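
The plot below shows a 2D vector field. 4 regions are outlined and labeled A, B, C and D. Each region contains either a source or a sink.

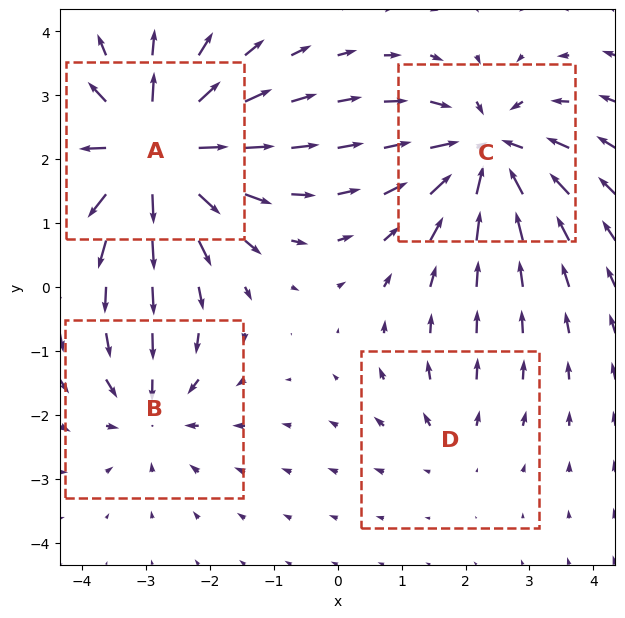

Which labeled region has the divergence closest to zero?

Divergence at each region's feature centre — A: about +8, B: about -4, C: about -6, D: about +2. Region D is closest to zero.

D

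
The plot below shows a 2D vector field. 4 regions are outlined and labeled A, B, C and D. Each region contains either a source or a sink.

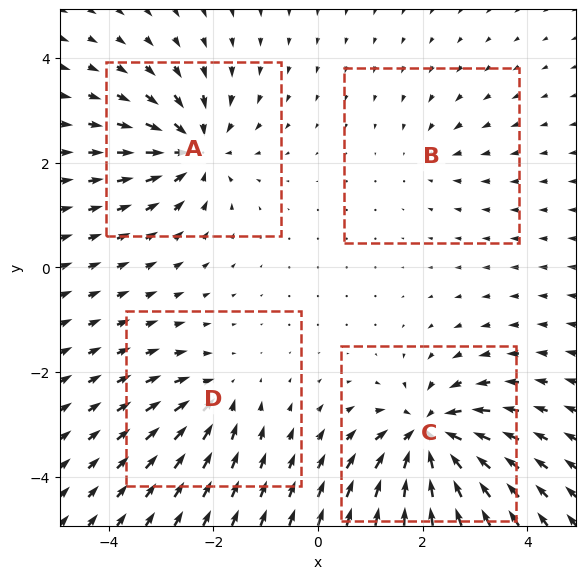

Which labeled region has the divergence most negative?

Divergence at each region's feature centre — A: about -6, B: about -2, C: about -8, D: about -4. Region C is most negative.

C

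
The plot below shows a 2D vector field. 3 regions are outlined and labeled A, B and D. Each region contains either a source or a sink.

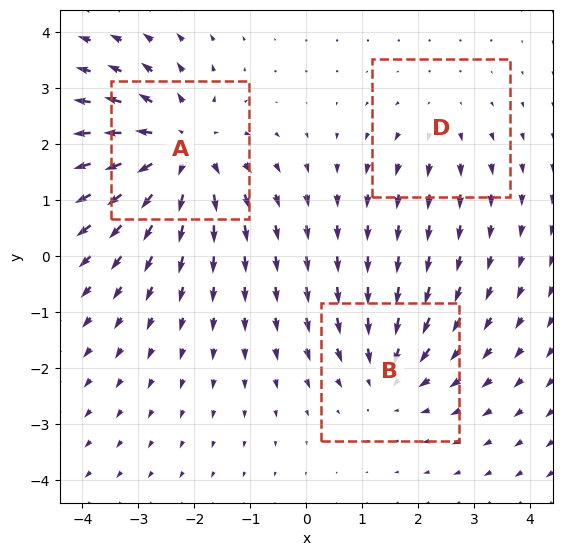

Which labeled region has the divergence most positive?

A

Divergence at each region's feature centre — A: about +5, B: about -3, D: about +2. Region A is most positive.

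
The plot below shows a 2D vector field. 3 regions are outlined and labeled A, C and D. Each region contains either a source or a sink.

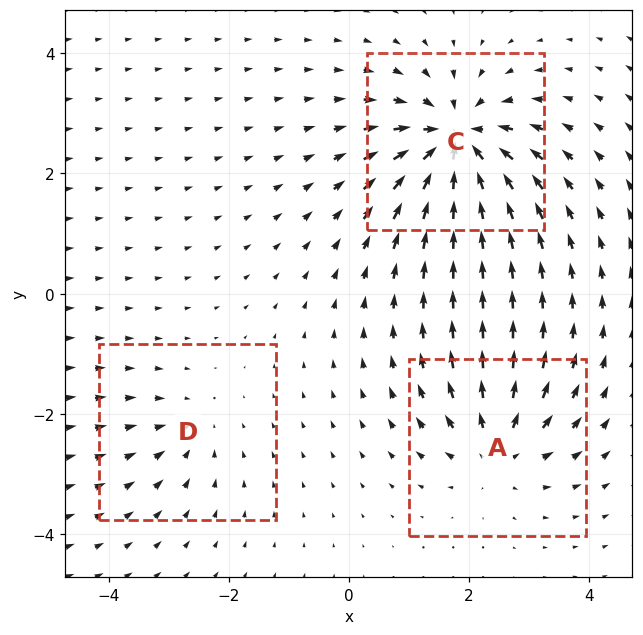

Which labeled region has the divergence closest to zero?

D

Divergence at each region's feature centre — A: about +4, C: about -6, D: about -2. Region D is closest to zero.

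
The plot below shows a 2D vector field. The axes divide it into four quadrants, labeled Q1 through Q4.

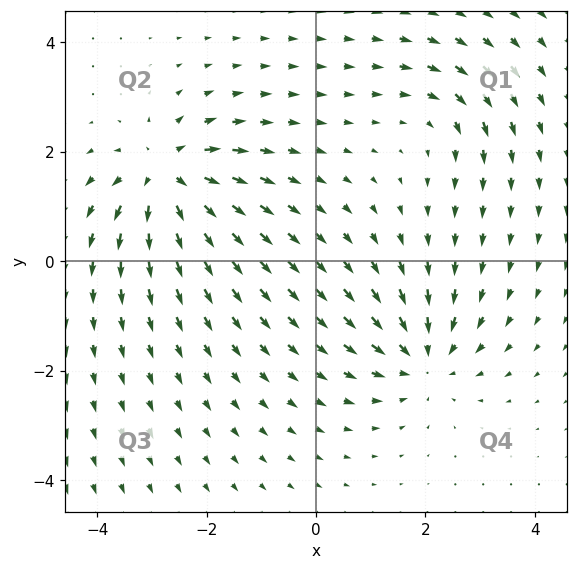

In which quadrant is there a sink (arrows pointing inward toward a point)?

Q4

The sink sits at approximately (2.0, -1.8), which lies in quadrant Q4. The divergence there is about -5, negative as expected for a sink.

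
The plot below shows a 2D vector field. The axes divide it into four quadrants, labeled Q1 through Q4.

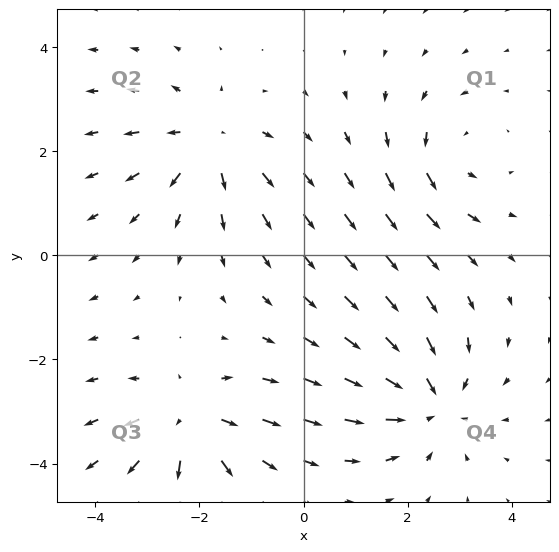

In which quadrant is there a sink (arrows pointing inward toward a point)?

The sink sits at approximately (2.4, -2.8), which lies in quadrant Q4. The divergence there is about -4, negative as expected for a sink.

Q4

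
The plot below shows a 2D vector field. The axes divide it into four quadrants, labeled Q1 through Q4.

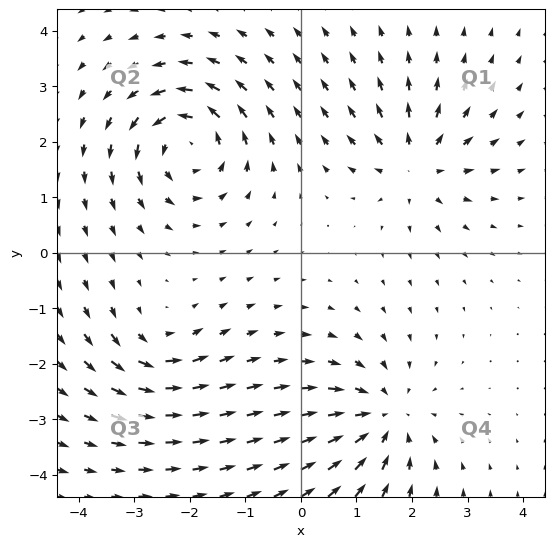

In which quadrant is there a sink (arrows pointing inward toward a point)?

Q4

The sink sits at approximately (1.5, -3.0), which lies in quadrant Q4. The divergence there is about -5, negative as expected for a sink.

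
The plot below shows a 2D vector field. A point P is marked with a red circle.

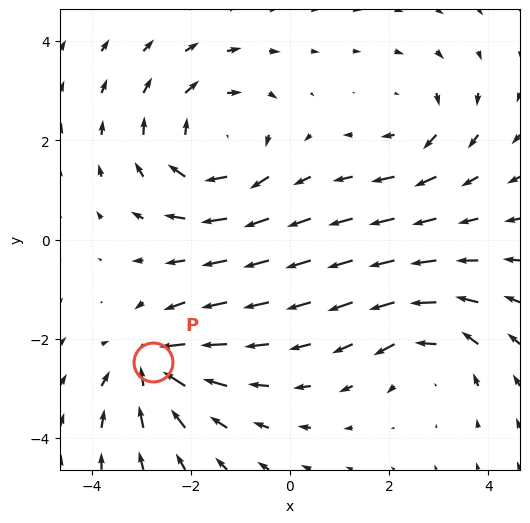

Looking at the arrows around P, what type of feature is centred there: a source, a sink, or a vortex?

At P (-2.8, -2.5) the arrows converge inward. Divergence about -4, curl ≈0 — negative divergence with near-zero curl is a sink.

sink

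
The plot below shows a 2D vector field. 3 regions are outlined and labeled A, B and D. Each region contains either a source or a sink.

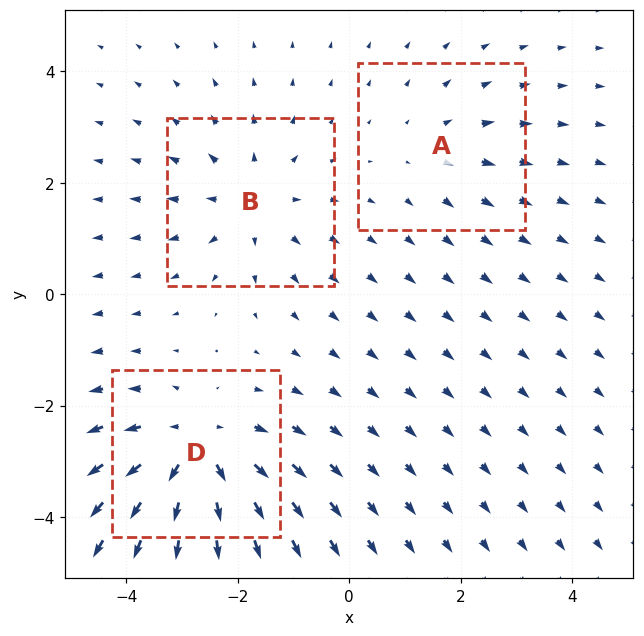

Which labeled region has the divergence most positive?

Divergence at each region's feature centre — A: about +2, B: about +3, D: about +4. Region D is most positive.

D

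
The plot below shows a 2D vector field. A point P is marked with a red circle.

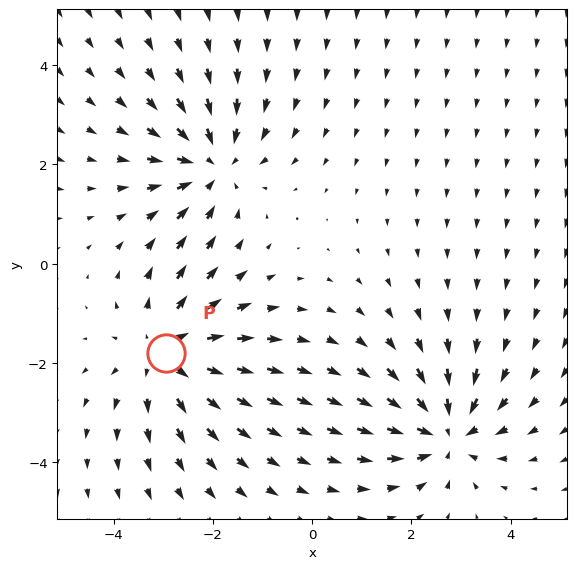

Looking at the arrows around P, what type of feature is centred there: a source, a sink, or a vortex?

source

At P (-2.9, -1.8) the arrows spread outward. Divergence about +3, curl ≈0 — positive divergence with near-zero curl is a source.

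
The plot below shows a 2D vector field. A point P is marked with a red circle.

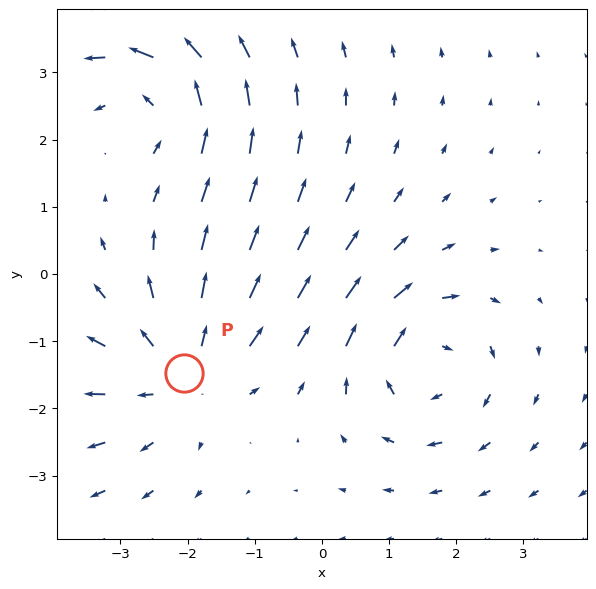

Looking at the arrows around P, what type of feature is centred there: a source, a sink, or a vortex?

At P (-2.1, -1.5) the arrows spread outward. Divergence about +3, curl ≈0 — positive divergence with near-zero curl is a source.

source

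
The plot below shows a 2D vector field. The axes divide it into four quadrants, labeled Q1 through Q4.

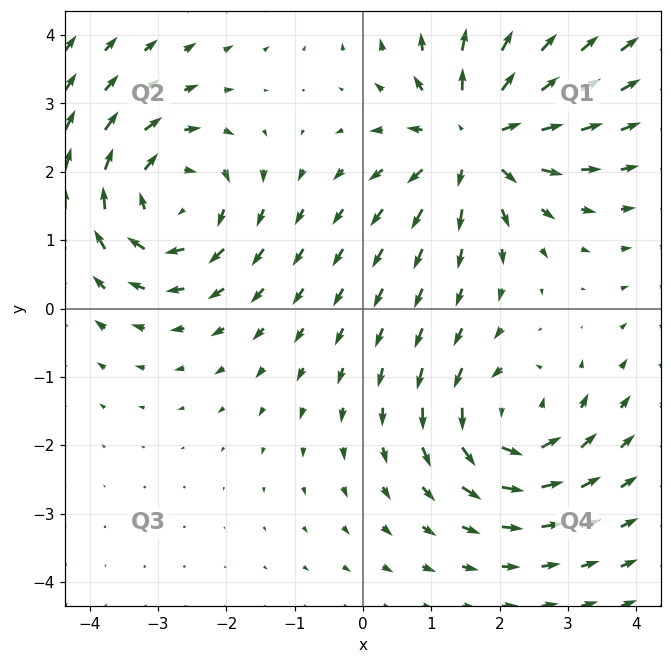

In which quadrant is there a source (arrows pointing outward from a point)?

Q1

The source sits at approximately (1.6, 2.5), which lies in quadrant Q1. The divergence there is about +5, positive as expected for a source.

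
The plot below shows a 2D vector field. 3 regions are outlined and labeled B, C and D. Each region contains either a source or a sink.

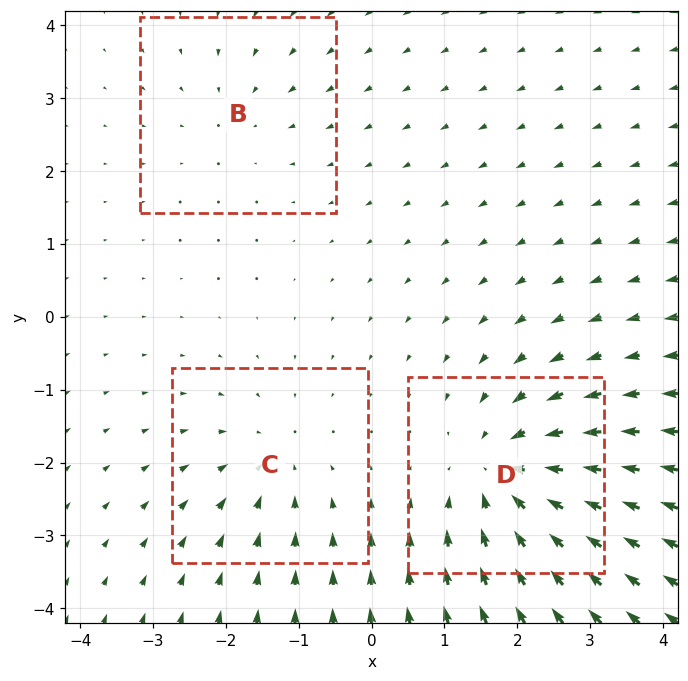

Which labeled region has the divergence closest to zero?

Divergence at each region's feature centre — B: about -2, C: about -3, D: about -5. Region B is closest to zero.

B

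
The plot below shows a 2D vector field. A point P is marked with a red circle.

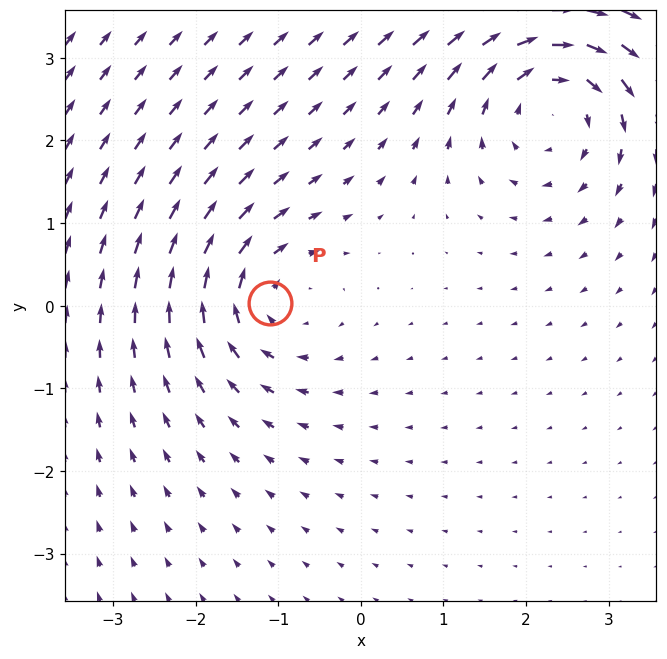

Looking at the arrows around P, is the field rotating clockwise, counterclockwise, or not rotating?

Near P at (-1.1, 0.0) the arrows circulate clockwise. The curl (z-component) there is about -4; negative curl means clockwise rotation.

clockwise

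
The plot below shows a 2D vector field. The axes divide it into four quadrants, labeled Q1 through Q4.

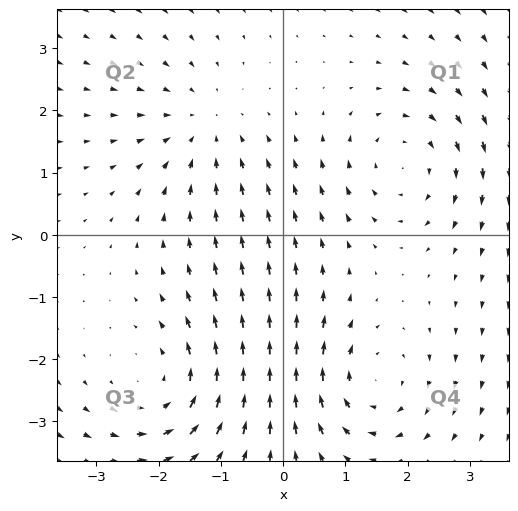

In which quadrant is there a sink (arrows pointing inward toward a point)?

The sink sits at approximately (-1.3, 1.7), which lies in quadrant Q2. The divergence there is about -3, negative as expected for a sink.

Q2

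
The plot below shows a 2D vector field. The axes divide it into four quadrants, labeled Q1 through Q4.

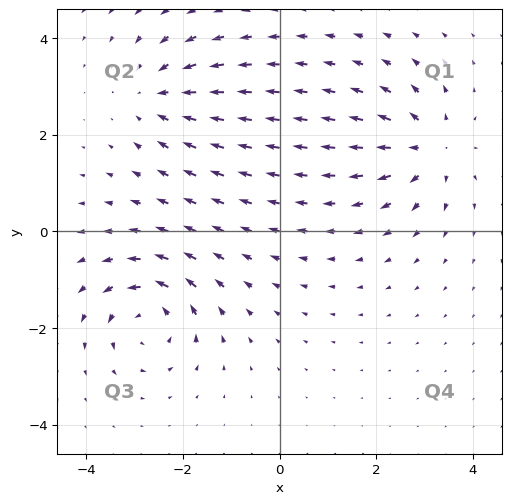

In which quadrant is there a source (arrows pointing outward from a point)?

Q1

The source sits at approximately (3.1, 1.7), which lies in quadrant Q1. The divergence there is about +4, positive as expected for a source.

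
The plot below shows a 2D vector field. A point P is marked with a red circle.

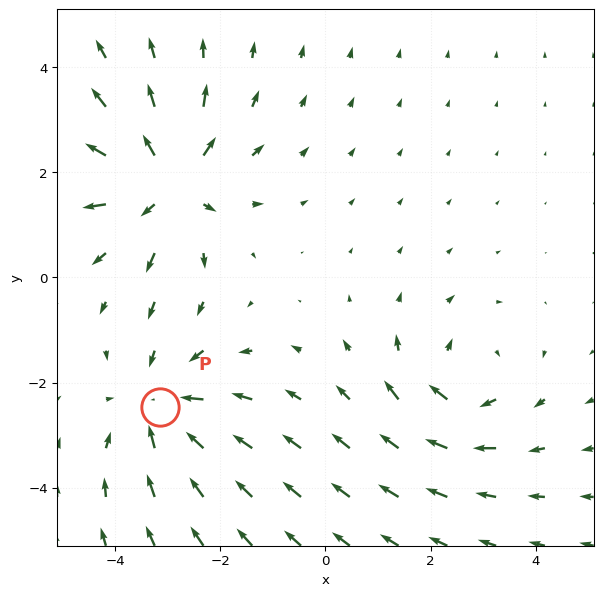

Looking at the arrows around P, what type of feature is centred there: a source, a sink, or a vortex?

sink

At P (-3.1, -2.5) the arrows converge inward. Divergence about -3, curl ≈0 — negative divergence with near-zero curl is a sink.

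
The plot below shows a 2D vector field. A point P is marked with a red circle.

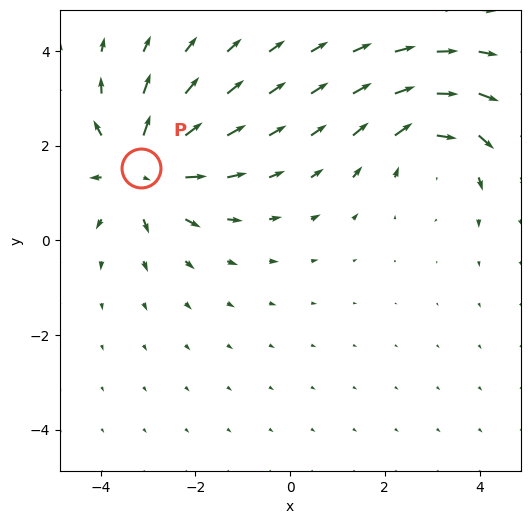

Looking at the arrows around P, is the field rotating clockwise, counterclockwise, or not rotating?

not rotating

Near P at (-3.2, 1.5) the arrows show no circulation. The curl there is ≈0.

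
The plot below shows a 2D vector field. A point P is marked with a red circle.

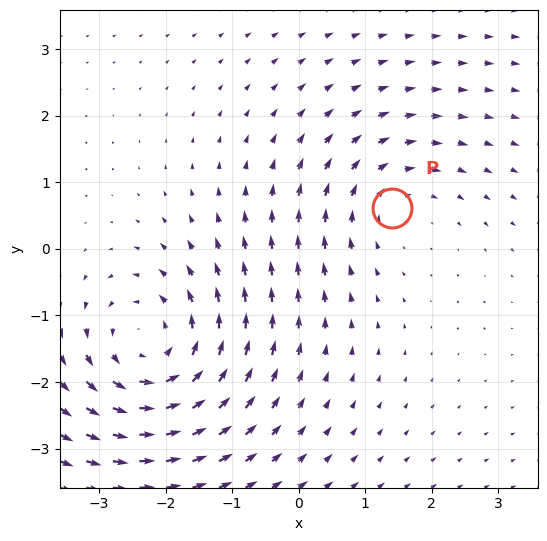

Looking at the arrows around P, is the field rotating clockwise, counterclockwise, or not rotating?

Near P at (1.4, 0.6) the arrows circulate clockwise. The curl (z-component) there is about -3; negative curl means clockwise rotation.

clockwise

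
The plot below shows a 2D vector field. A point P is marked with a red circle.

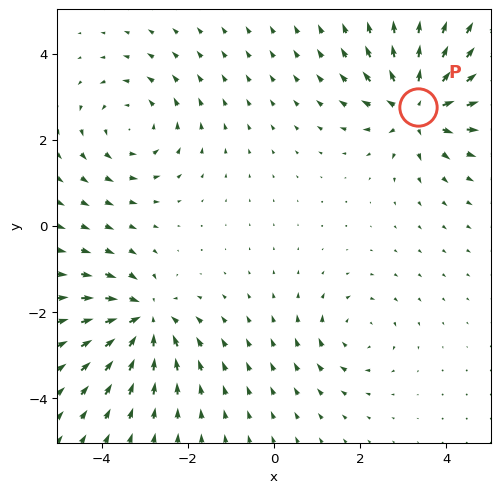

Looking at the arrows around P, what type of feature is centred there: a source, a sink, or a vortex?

source

At P (3.3, 2.8) the arrows spread outward. Divergence about +6, curl ≈0 — positive divergence with near-zero curl is a source.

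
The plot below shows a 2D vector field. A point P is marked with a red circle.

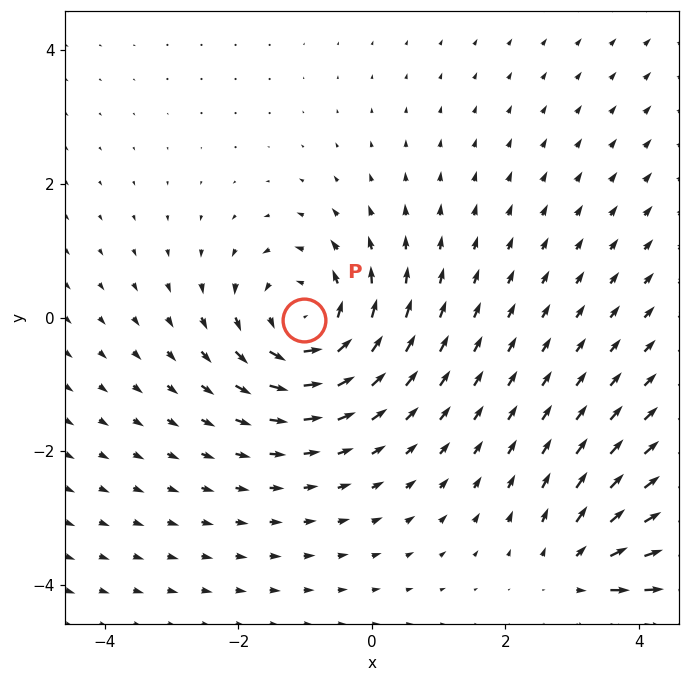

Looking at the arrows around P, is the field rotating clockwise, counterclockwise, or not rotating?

Near P at (-1.0, -0.0) the arrows circulate counterclockwise. The curl (z-component) there is about +4; positive curl means counterclockwise rotation.

counterclockwise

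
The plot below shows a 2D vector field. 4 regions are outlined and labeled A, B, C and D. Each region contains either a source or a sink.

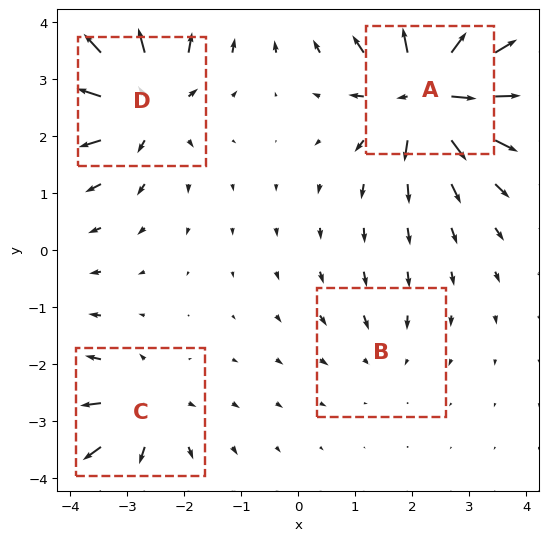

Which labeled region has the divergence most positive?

Divergence at each region's feature centre — A: about +8, B: about -2, C: about +4, D: about +6. Region A is most positive.

A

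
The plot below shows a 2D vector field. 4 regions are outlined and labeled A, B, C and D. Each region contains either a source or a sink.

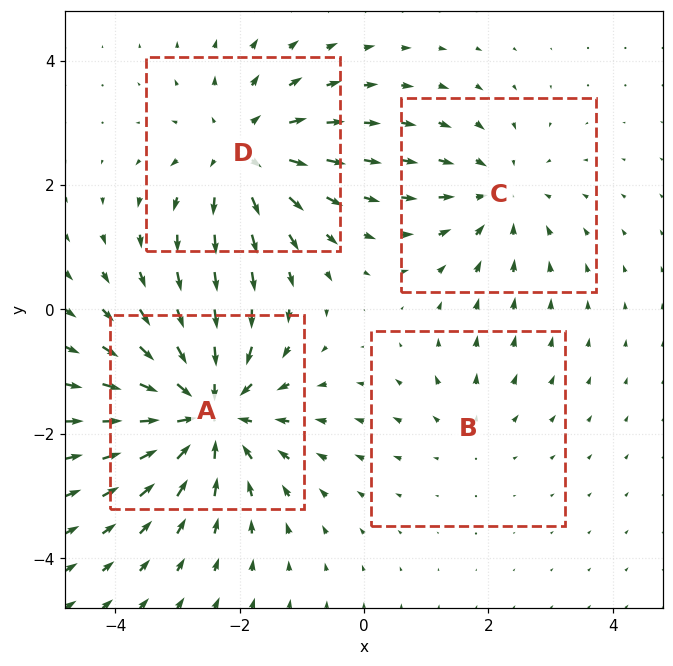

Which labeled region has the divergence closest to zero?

Divergence at each region's feature centre — A: about -6, B: about +2, C: about -3, D: about +4. Region B is closest to zero.

B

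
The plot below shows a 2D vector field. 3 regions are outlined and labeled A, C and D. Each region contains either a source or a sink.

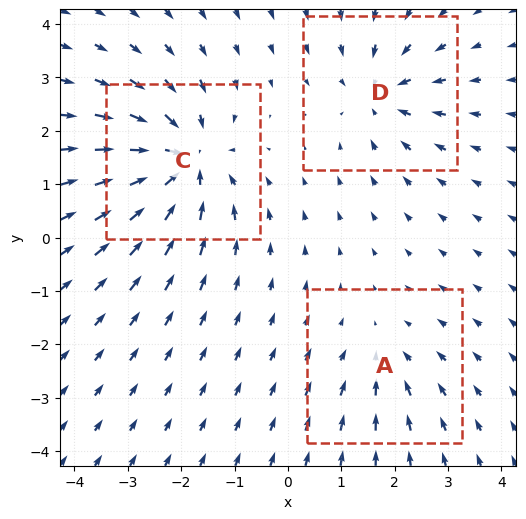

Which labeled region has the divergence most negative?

Divergence at each region's feature centre — A: about -2, C: about -5, D: about -3. Region C is most negative.

C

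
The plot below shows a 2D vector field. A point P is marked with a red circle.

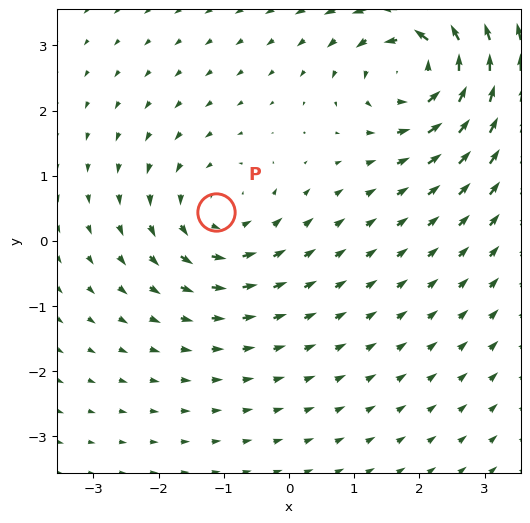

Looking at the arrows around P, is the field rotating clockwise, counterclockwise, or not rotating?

counterclockwise

Near P at (-1.1, 0.4) the arrows circulate counterclockwise. The curl (z-component) there is about +4; positive curl means counterclockwise rotation.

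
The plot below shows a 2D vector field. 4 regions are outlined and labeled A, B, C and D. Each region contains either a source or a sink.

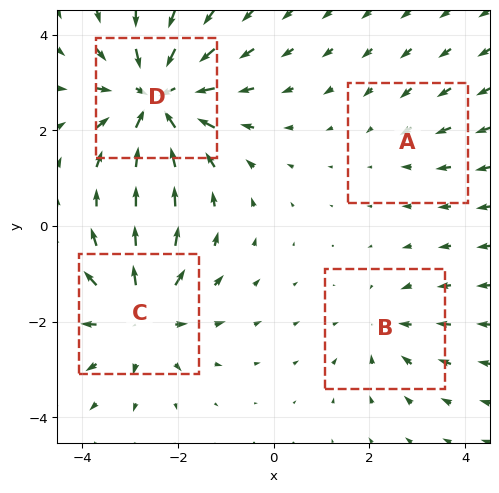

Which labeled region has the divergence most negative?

D

Divergence at each region's feature centre — A: about -2, B: about -3, C: about +5, D: about -7. Region D is most negative.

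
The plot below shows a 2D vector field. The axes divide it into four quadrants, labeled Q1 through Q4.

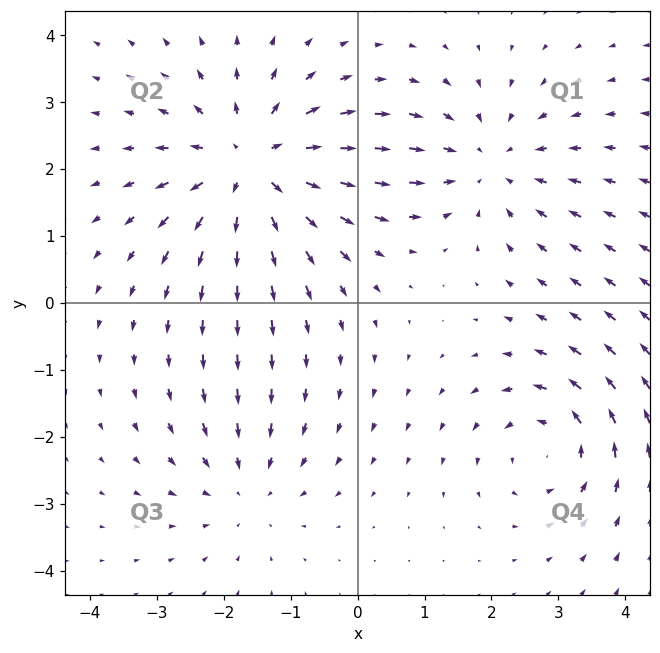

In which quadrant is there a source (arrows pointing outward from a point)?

The source sits at approximately (-1.6, 2.0), which lies in quadrant Q2. The divergence there is about +5, positive as expected for a source.

Q2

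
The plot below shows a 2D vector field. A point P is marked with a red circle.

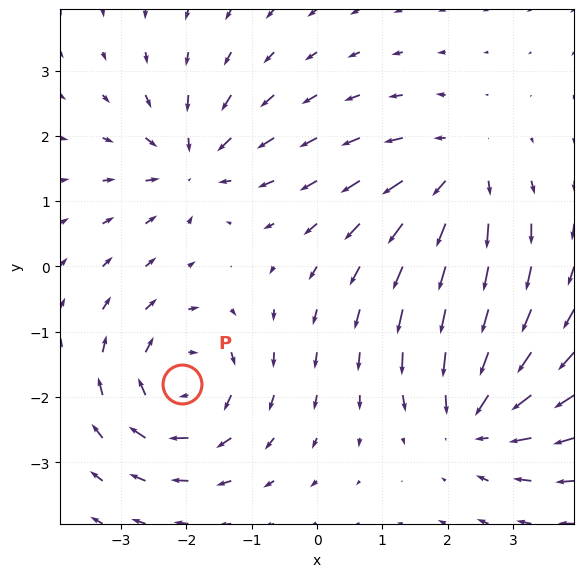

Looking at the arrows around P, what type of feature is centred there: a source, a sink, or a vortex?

vortex

At P (-2.1, -1.8) the arrows circulate clockwise. Divergence ≈0, curl about -6 — near-zero divergence with nonzero curl is a vortex.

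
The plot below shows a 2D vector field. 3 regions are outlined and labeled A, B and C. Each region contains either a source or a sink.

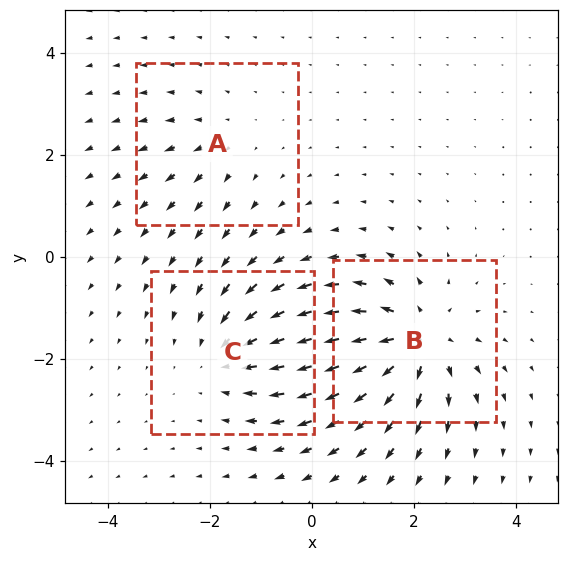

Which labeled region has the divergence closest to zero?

Divergence at each region's feature centre — A: about +2, B: about +5, C: about -3. Region A is closest to zero.

A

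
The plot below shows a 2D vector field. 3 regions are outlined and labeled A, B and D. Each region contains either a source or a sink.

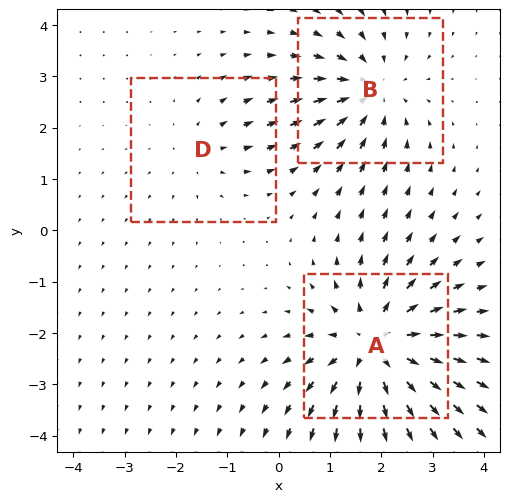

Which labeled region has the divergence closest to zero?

D

Divergence at each region's feature centre — A: about +4, B: about -3, D: about +2. Region D is closest to zero.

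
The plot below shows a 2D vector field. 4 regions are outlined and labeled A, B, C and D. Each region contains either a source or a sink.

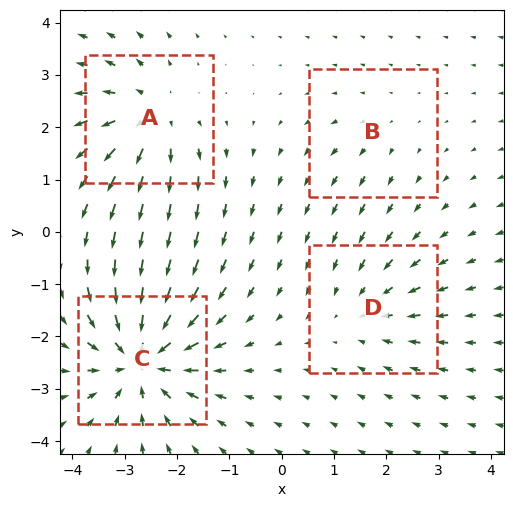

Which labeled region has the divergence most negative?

C

Divergence at each region's feature centre — A: about +5, B: about +2, C: about -7, D: about -3. Region C is most negative.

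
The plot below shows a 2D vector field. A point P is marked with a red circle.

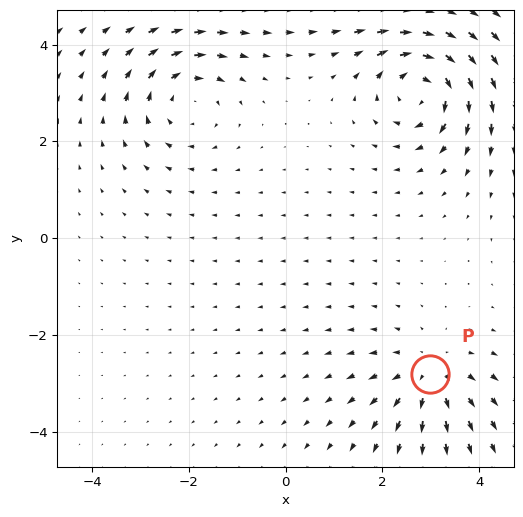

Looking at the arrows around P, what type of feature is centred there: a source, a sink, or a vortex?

source

At P (3.0, -2.8) the arrows spread outward. Divergence about +4, curl ≈0 — positive divergence with near-zero curl is a source.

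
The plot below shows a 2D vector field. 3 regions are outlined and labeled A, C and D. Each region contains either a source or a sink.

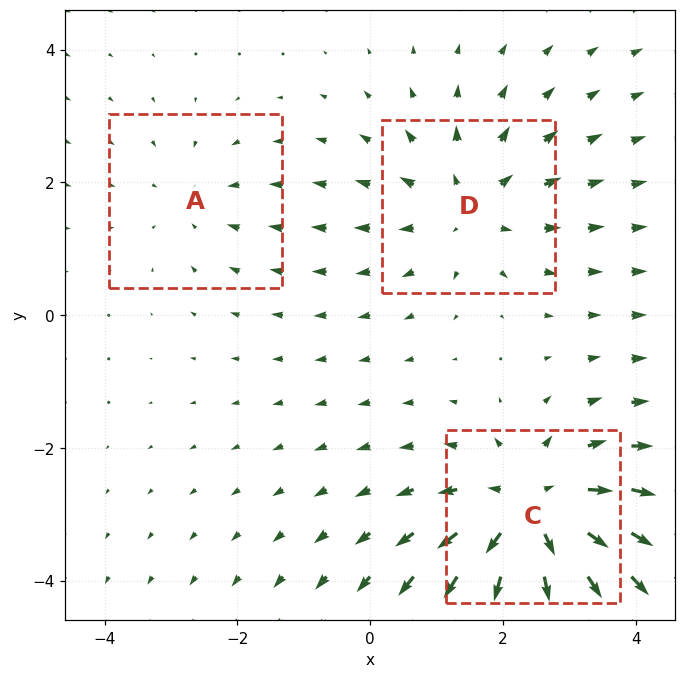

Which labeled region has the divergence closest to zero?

A

Divergence at each region's feature centre — A: about -2, C: about +5, D: about +3. Region A is closest to zero.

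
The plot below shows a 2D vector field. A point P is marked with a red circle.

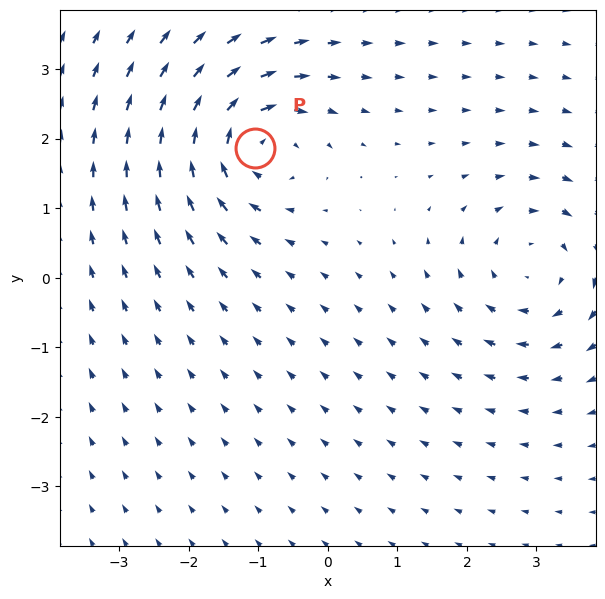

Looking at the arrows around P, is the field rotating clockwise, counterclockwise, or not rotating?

Near P at (-1.0, 1.9) the arrows circulate clockwise. The curl (z-component) there is about -6; negative curl means clockwise rotation.

clockwise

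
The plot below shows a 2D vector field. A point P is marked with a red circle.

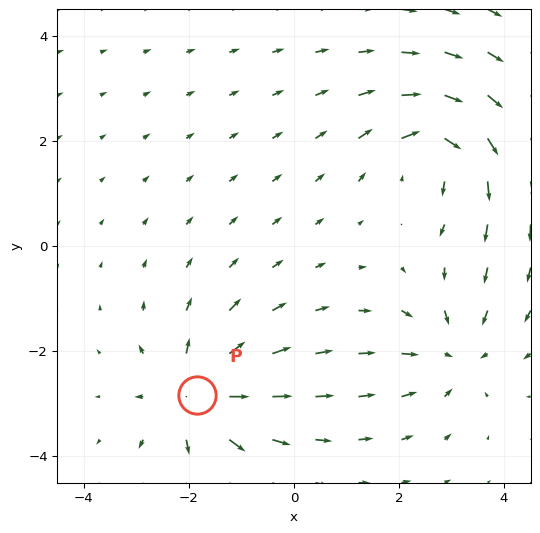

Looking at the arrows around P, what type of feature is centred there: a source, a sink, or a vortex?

At P (-1.9, -2.8) the arrows spread outward. Divergence about +6, curl ≈0 — positive divergence with near-zero curl is a source.

source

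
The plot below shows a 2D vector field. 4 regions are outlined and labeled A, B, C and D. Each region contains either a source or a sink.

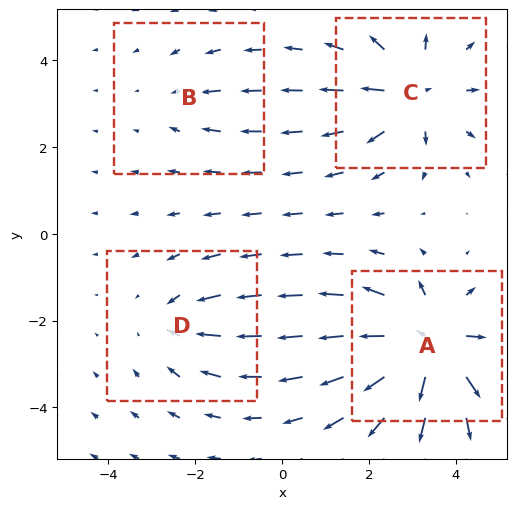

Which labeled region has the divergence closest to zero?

Divergence at each region's feature centre — A: about +8, B: about -2, C: about +6, D: about -4. Region B is closest to zero.

B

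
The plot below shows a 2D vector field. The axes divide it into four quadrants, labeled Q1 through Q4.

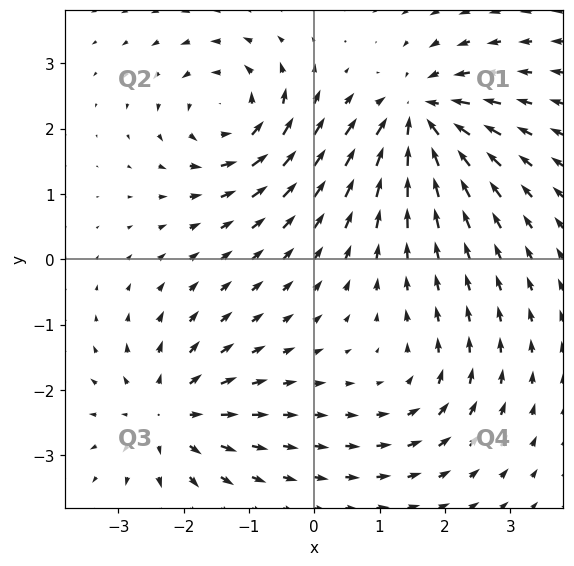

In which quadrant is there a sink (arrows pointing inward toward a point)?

The sink sits at approximately (1.6, 2.2), which lies in quadrant Q1. The divergence there is about -7, negative as expected for a sink.

Q1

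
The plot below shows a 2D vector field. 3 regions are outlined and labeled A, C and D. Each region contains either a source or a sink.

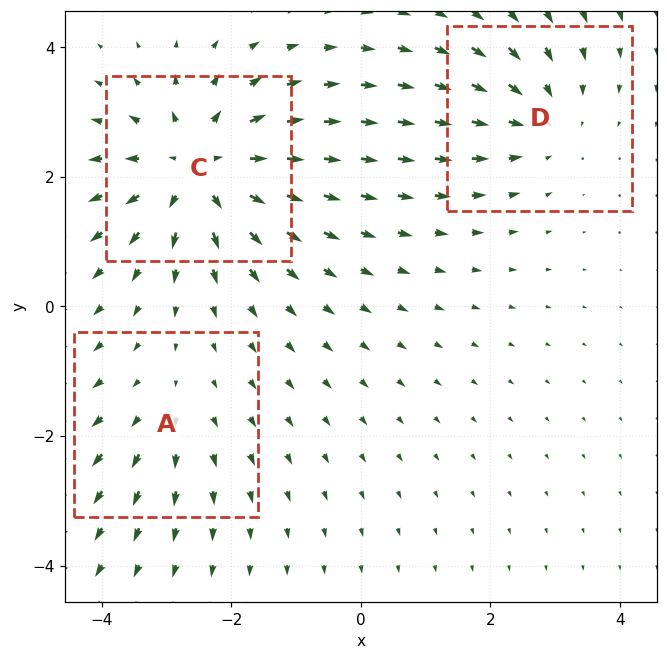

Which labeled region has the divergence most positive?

Divergence at each region's feature centre — A: about +2, C: about +5, D: about -3. Region C is most positive.

C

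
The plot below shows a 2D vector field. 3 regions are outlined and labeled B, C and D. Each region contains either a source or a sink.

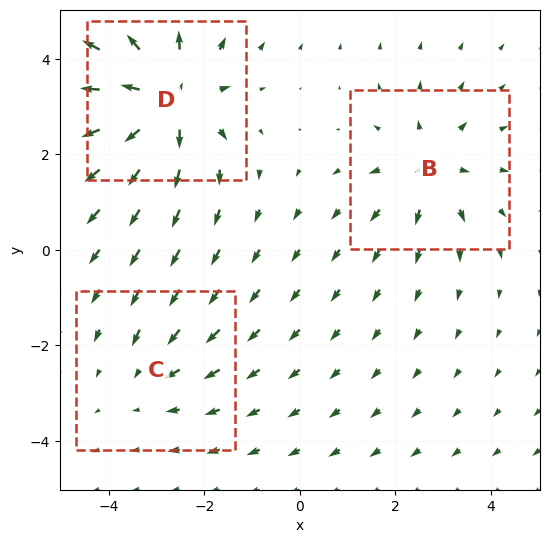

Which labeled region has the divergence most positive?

D

Divergence at each region's feature centre — B: about +3, C: about -2, D: about +5. Region D is most positive.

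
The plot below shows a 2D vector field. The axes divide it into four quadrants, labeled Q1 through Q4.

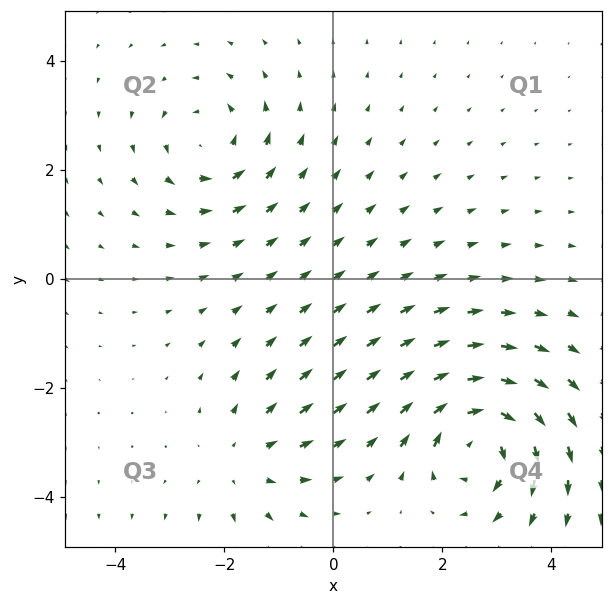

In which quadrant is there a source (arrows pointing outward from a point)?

The source sits at approximately (-1.7, -3.3), which lies in quadrant Q3. The divergence there is about +2, positive as expected for a source.

Q3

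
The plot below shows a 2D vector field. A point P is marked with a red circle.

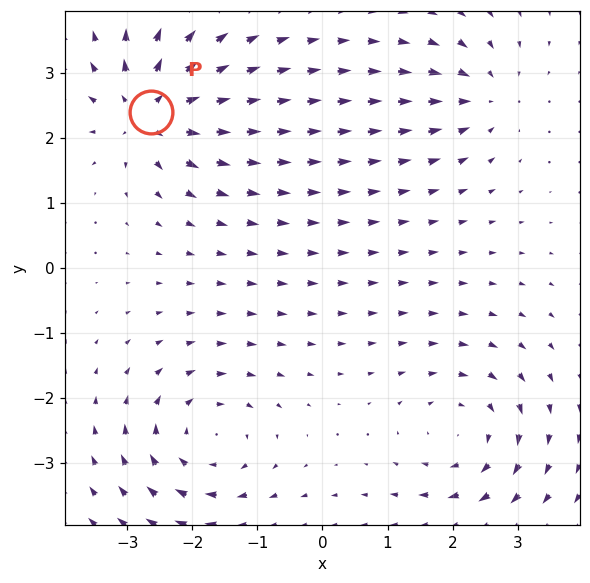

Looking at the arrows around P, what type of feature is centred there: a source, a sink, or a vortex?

source

At P (-2.6, 2.4) the arrows spread outward. Divergence about +6, curl ≈0 — positive divergence with near-zero curl is a source.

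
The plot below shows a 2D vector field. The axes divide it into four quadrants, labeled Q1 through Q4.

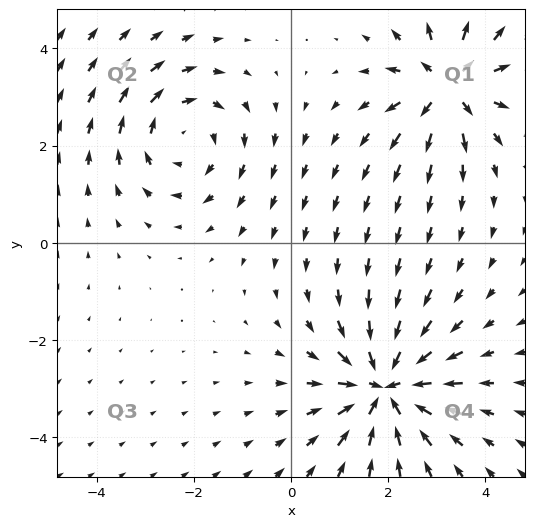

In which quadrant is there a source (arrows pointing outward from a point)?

Q1

The source sits at approximately (3.2, 3.2), which lies in quadrant Q1. The divergence there is about +4, positive as expected for a source.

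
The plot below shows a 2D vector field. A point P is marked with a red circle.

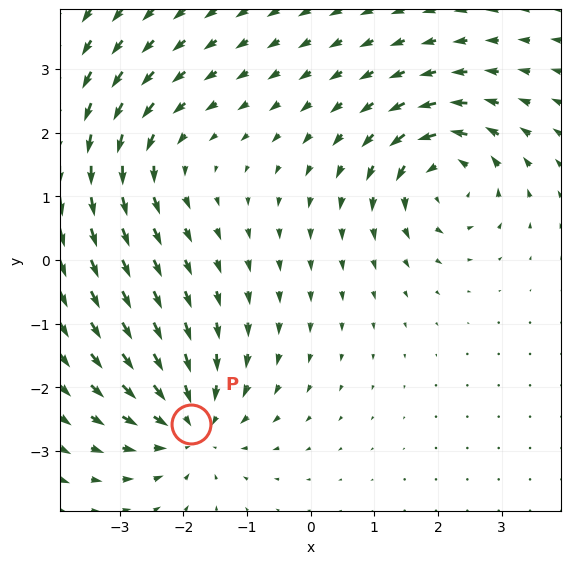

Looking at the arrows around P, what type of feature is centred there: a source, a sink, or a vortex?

At P (-1.9, -2.6) the arrows converge inward. Divergence about -5, curl ≈0 — negative divergence with near-zero curl is a sink.

sink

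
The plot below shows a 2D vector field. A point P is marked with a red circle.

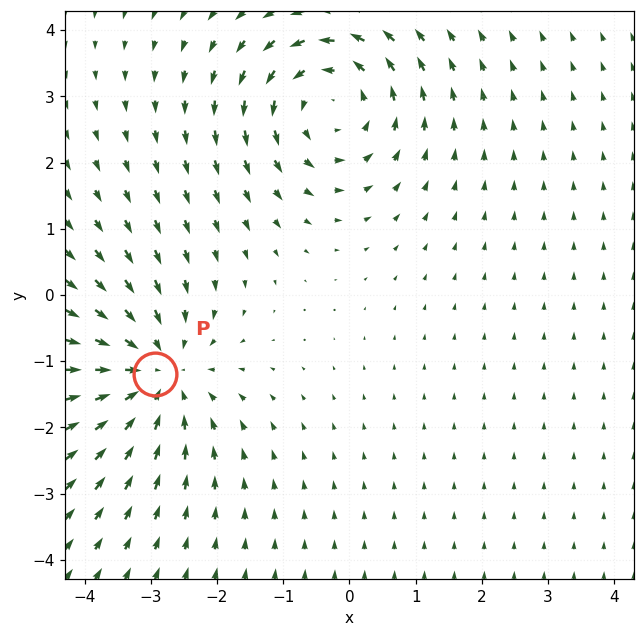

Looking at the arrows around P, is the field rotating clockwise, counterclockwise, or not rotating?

Near P at (-2.9, -1.2) the arrows show no circulation. The curl there is ≈0.

not rotating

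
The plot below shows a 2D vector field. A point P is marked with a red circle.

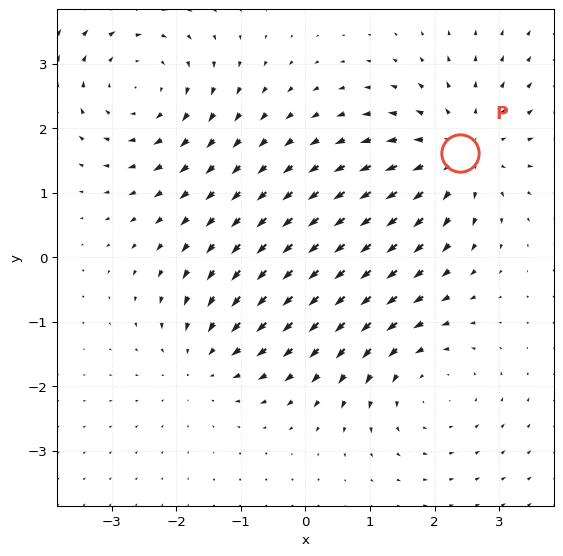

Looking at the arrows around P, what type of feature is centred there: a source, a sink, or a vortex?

At P (2.4, 1.6) the arrows spread outward. Divergence about +5, curl ≈0 — positive divergence with near-zero curl is a source.

source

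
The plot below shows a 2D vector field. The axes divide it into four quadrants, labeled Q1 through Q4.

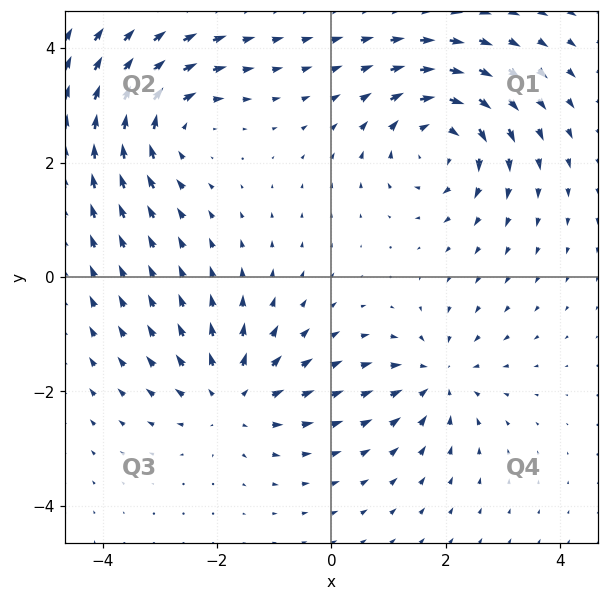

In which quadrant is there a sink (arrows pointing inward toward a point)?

The sink sits at approximately (1.9, -1.8), which lies in quadrant Q4. The divergence there is about -4, negative as expected for a sink.

Q4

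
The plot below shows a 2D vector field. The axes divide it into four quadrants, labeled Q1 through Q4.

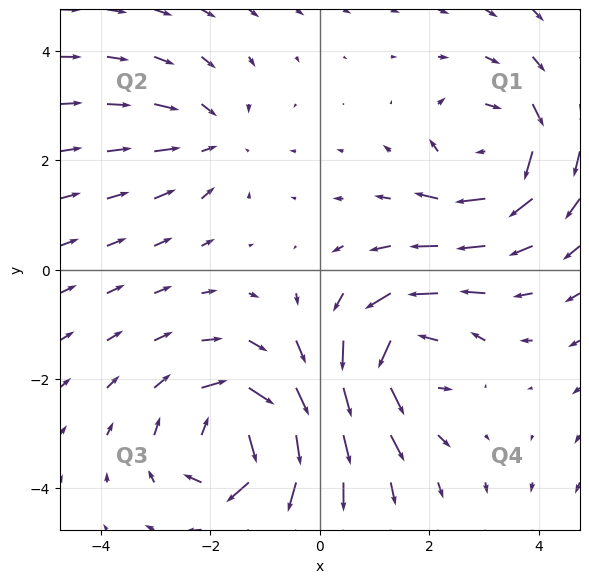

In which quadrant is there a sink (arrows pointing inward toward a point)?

The sink sits at approximately (-2.0, 2.4), which lies in quadrant Q2. The divergence there is about -3, negative as expected for a sink.

Q2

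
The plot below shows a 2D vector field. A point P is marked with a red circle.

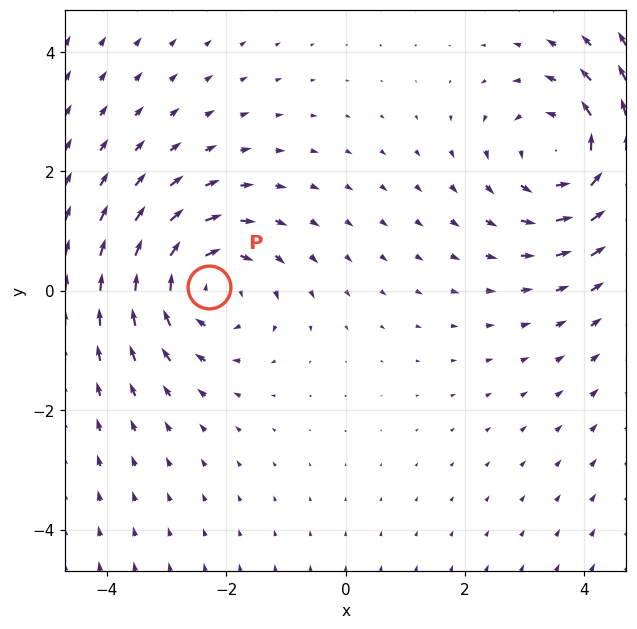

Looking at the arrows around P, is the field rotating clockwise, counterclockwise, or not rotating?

clockwise

Near P at (-2.3, 0.1) the arrows circulate clockwise. The curl (z-component) there is about -3; negative curl means clockwise rotation.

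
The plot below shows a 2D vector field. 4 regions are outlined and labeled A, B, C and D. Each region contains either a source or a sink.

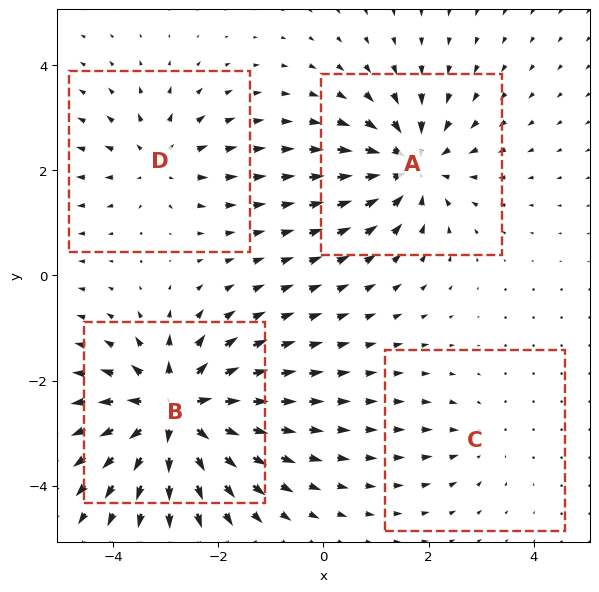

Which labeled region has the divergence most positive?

B

Divergence at each region's feature centre — A: about -6, B: about +7, C: about -2, D: about +4. Region B is most positive.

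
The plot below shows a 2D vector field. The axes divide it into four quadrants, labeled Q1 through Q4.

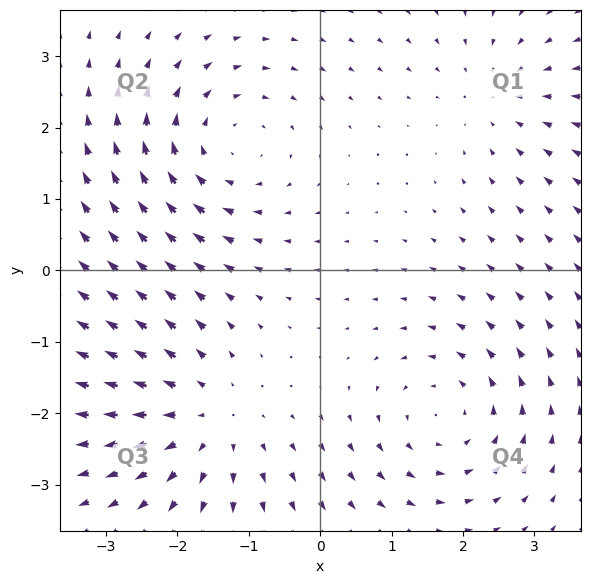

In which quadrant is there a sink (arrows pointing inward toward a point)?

Q1

The sink sits at approximately (2.5, 2.4), which lies in quadrant Q1. The divergence there is about -3, negative as expected for a sink.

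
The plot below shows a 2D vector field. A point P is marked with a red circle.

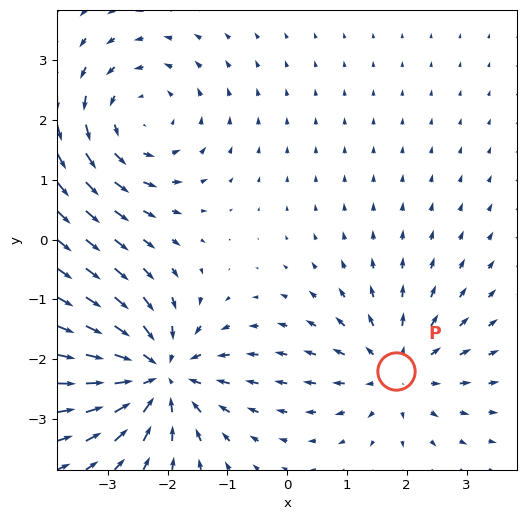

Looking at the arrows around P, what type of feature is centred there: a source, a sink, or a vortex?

source

At P (1.8, -2.2) the arrows spread outward. Divergence about +4, curl ≈0 — positive divergence with near-zero curl is a source.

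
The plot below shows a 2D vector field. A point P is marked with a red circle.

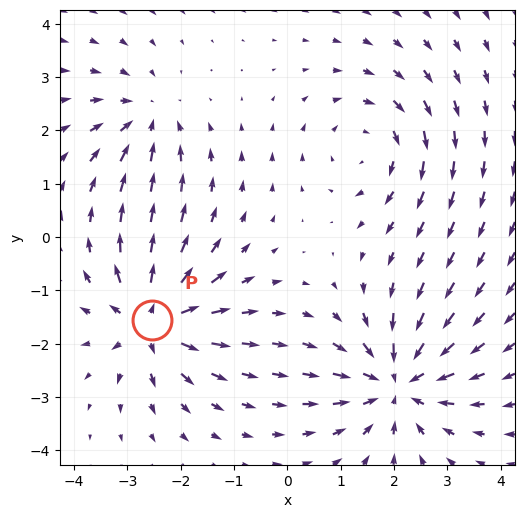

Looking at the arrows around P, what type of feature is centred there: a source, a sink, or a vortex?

At P (-2.5, -1.6) the arrows spread outward. Divergence about +6, curl ≈0 — positive divergence with near-zero curl is a source.

source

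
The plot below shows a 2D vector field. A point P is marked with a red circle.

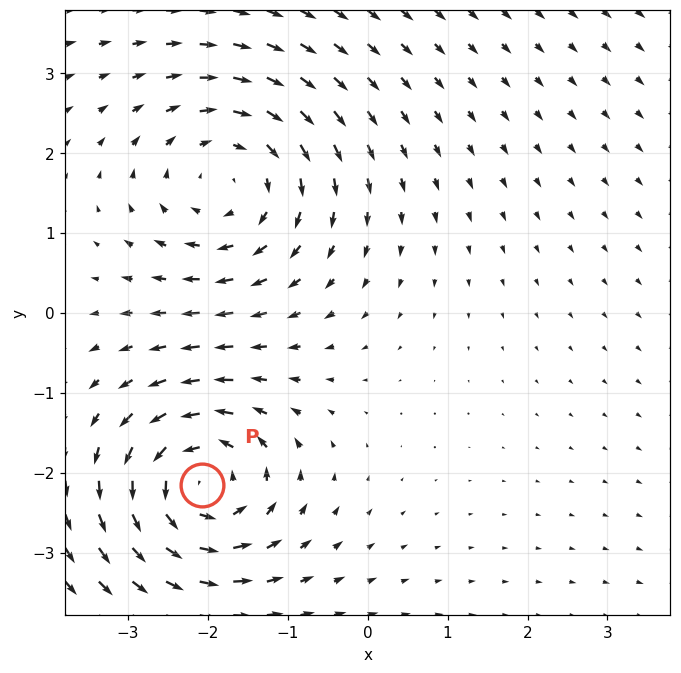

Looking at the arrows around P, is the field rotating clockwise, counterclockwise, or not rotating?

counterclockwise

Near P at (-2.1, -2.1) the arrows circulate counterclockwise. The curl (z-component) there is about +6; positive curl means counterclockwise rotation.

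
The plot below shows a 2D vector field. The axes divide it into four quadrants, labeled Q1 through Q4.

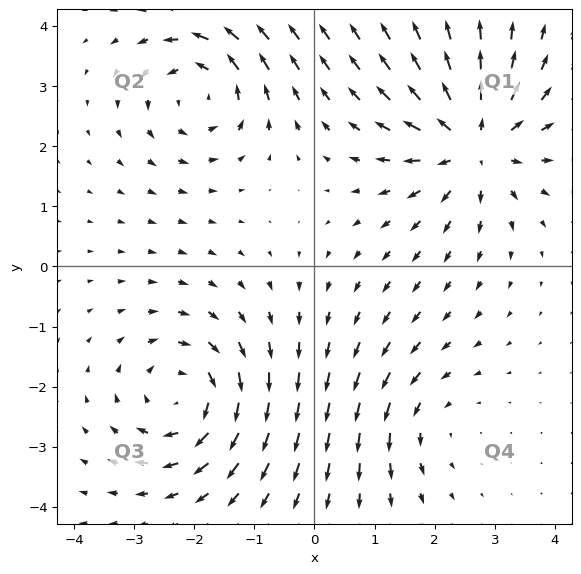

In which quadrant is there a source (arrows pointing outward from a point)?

Q1

The source sits at approximately (2.6, 2.1), which lies in quadrant Q1. The divergence there is about +5, positive as expected for a source.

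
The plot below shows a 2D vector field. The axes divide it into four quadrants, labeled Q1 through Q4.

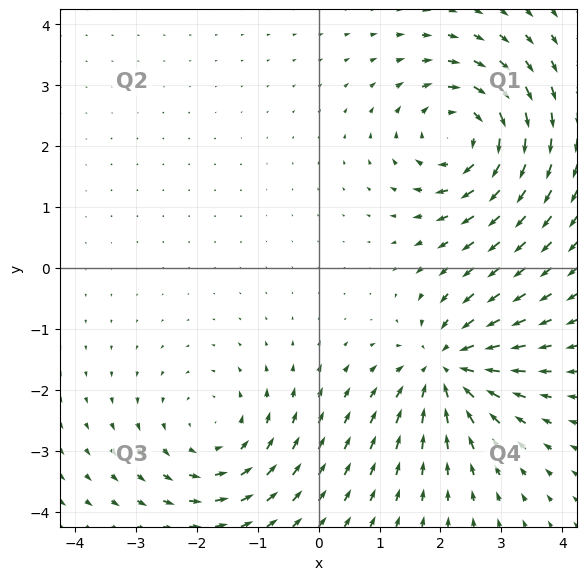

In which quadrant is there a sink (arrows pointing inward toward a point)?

The sink sits at approximately (2.1, -1.6), which lies in quadrant Q4. The divergence there is about -5, negative as expected for a sink.

Q4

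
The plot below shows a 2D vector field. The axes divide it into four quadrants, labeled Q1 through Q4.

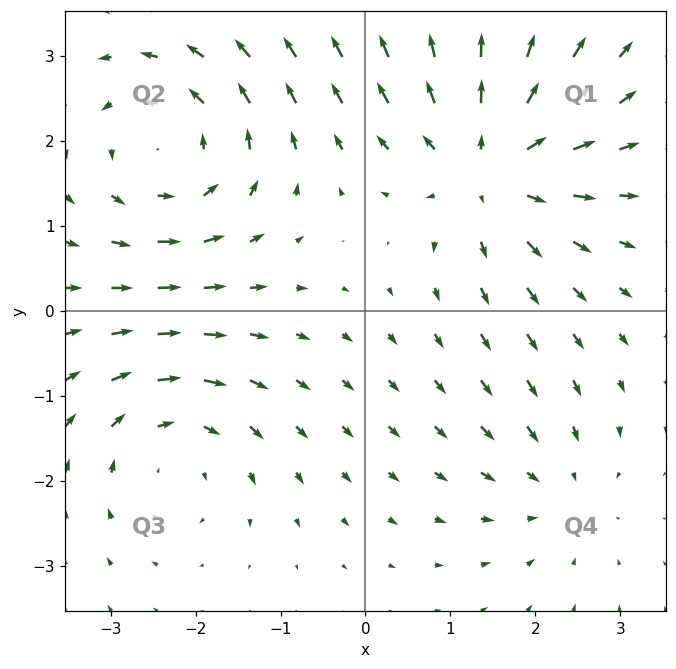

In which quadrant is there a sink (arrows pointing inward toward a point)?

Q4

The sink sits at approximately (2.3, -2.1), which lies in quadrant Q4. The divergence there is about -3, negative as expected for a sink.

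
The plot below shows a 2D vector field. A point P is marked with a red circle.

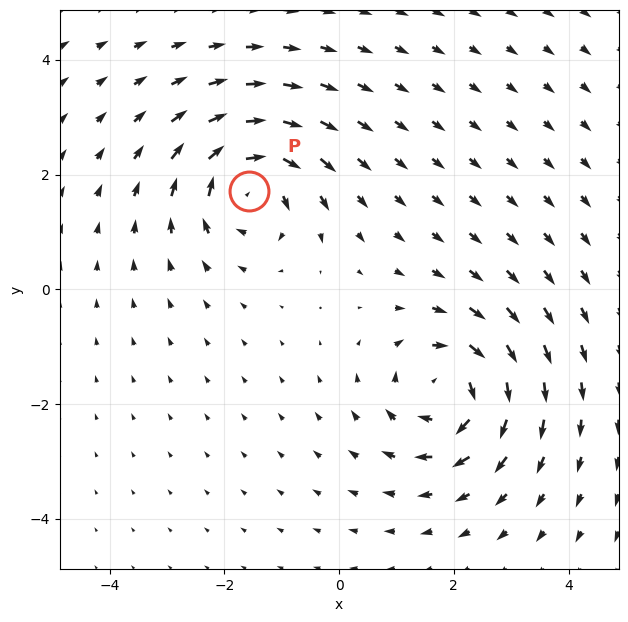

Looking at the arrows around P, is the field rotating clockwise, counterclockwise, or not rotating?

clockwise

Near P at (-1.6, 1.7) the arrows circulate clockwise. The curl (z-component) there is about -6; negative curl means clockwise rotation.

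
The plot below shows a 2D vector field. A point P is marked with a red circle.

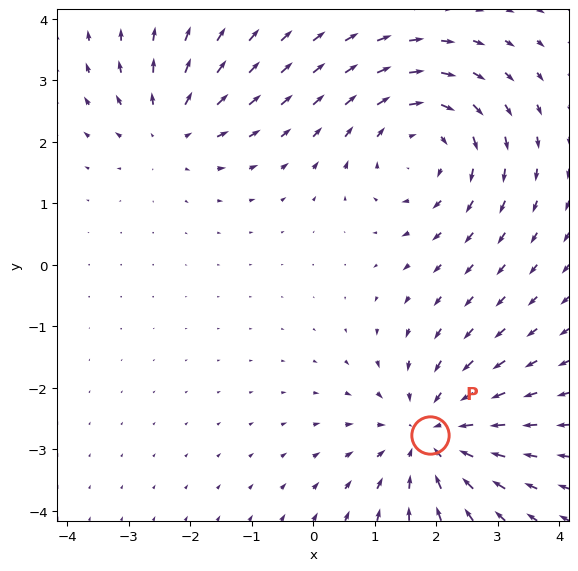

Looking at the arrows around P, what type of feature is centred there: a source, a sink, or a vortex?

At P (1.9, -2.8) the arrows converge inward. Divergence about -4, curl ≈0 — negative divergence with near-zero curl is a sink.

sink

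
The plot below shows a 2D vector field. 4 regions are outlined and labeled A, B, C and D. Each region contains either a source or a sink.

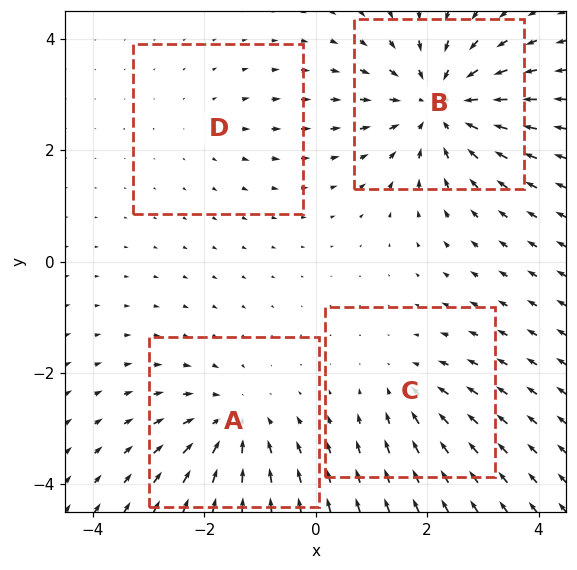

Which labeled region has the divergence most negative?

B

Divergence at each region's feature centre — A: about -5, B: about -6, C: about -3, D: about +2. Region B is most negative.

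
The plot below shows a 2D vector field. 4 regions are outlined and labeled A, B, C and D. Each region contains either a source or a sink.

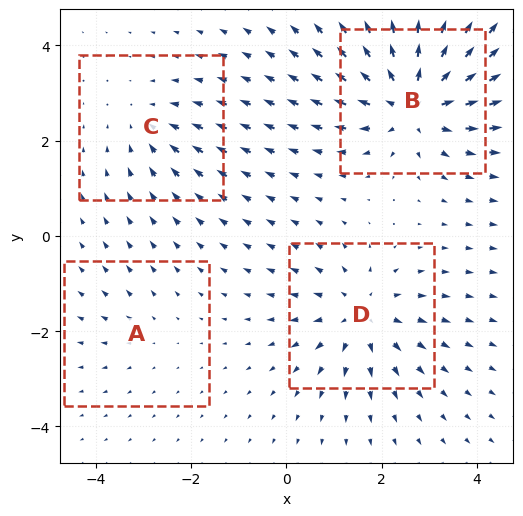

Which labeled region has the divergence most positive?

Divergence at each region's feature centre — A: about +2, B: about +7, C: about -3, D: about +5. Region B is most positive.

B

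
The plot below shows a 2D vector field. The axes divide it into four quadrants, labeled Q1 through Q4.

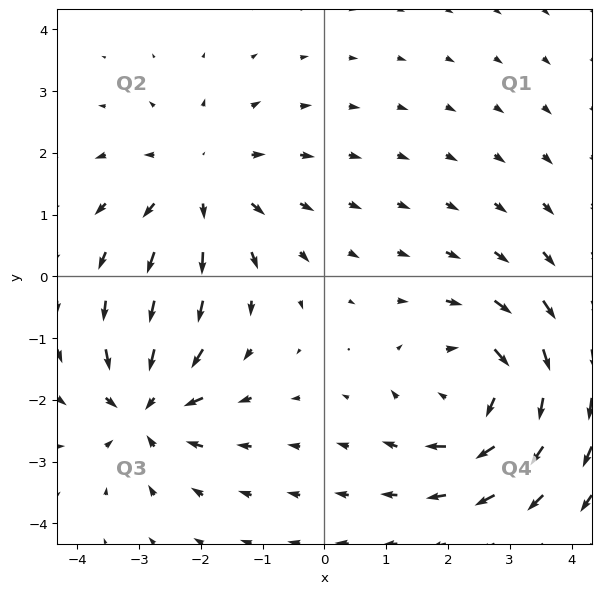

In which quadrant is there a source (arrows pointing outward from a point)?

Q2

The source sits at approximately (-2.0, 1.5), which lies in quadrant Q2. The divergence there is about +2, positive as expected for a source.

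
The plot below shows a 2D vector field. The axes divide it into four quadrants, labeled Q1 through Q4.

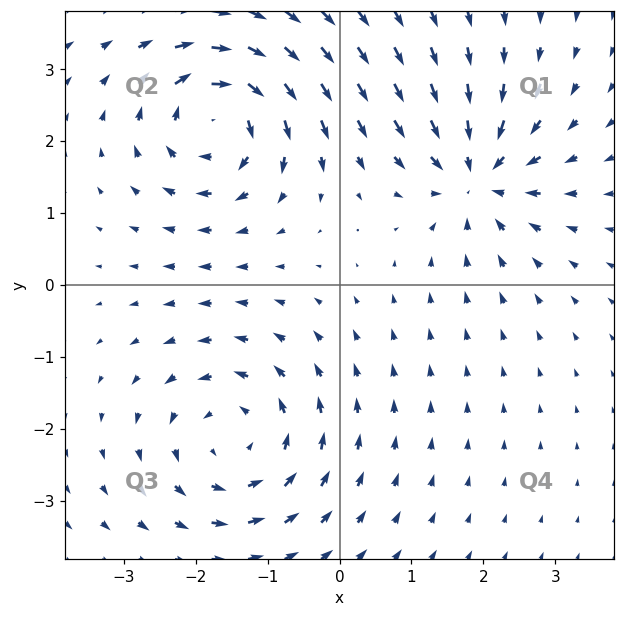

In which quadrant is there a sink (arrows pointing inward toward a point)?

Q1

The sink sits at approximately (1.9, 1.5), which lies in quadrant Q1. The divergence there is about -5, negative as expected for a sink.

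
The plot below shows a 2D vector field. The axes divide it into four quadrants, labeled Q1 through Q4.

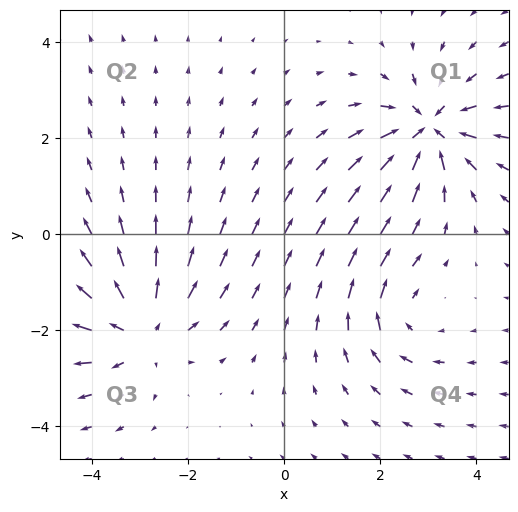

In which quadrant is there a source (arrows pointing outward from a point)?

Q3

The source sits at approximately (-3.0, -2.0), which lies in quadrant Q3. The divergence there is about +4, positive as expected for a source.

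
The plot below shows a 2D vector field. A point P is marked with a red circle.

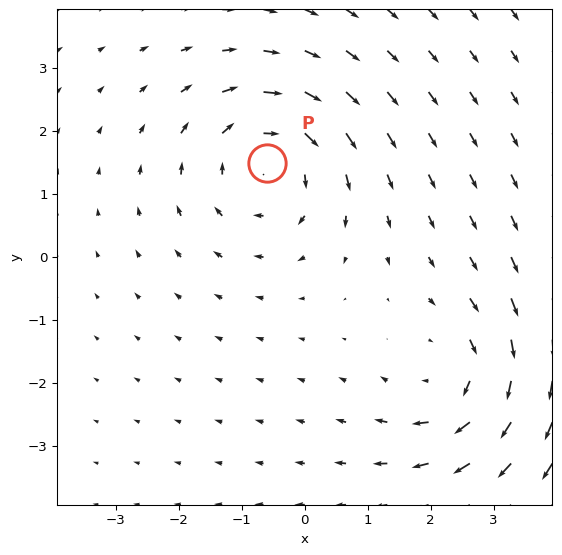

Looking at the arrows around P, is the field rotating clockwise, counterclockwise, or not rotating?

Near P at (-0.6, 1.5) the arrows circulate clockwise. The curl (z-component) there is about -3; negative curl means clockwise rotation.

clockwise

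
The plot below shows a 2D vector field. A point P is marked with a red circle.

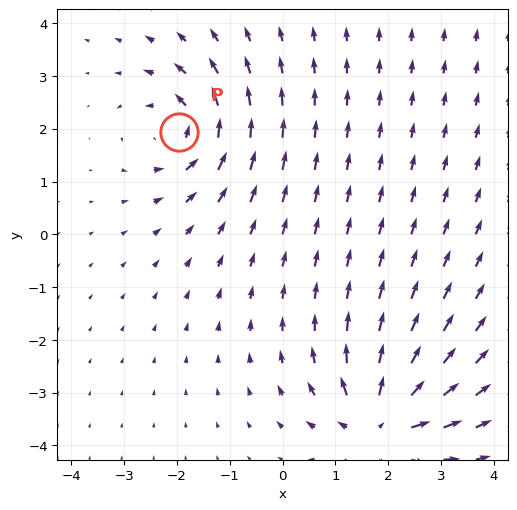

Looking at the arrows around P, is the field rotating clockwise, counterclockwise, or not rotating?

Near P at (-2.0, 1.9) the arrows circulate counterclockwise. The curl (z-component) there is about +6; positive curl means counterclockwise rotation.

counterclockwise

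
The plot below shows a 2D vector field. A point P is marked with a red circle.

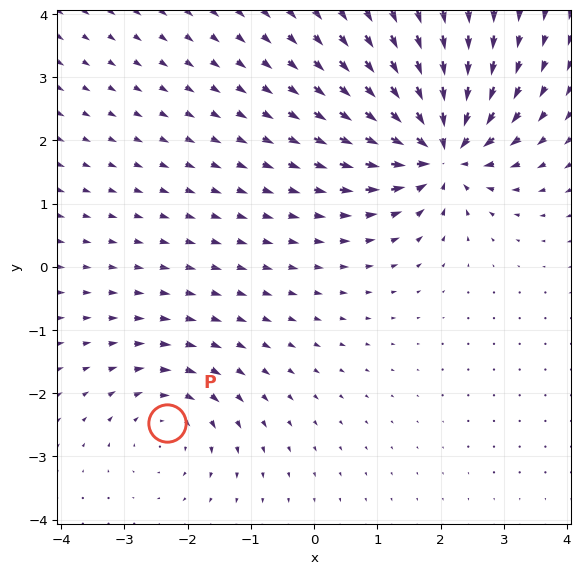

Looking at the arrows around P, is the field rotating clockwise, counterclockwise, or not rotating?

Near P at (-2.3, -2.5) the arrows circulate clockwise. The curl (z-component) there is about -3; negative curl means clockwise rotation.

clockwise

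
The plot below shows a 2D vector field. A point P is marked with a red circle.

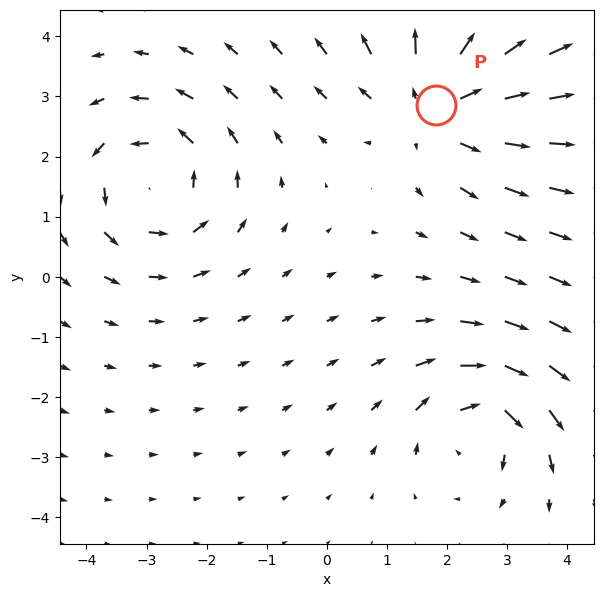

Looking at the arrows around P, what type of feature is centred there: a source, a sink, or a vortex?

source

At P (1.8, 2.9) the arrows spread outward. Divergence about +4, curl ≈0 — positive divergence with near-zero curl is a source.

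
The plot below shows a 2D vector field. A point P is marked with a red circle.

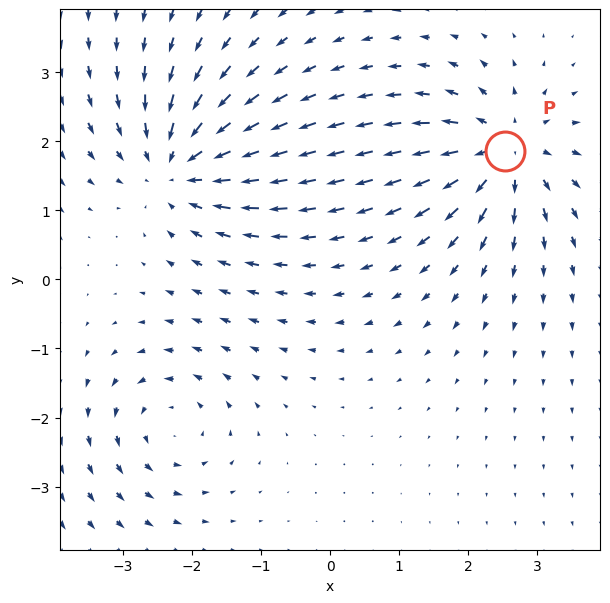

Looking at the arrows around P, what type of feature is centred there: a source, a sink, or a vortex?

At P (2.5, 1.9) the arrows spread outward. Divergence about +5, curl ≈0 — positive divergence with near-zero curl is a source.

source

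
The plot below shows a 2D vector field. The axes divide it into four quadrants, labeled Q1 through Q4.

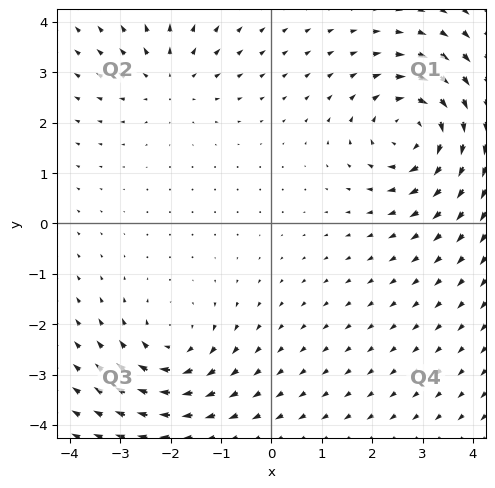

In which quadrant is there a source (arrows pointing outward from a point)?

The source sits at approximately (-2.0, 2.9), which lies in quadrant Q2. The divergence there is about +3, positive as expected for a source.

Q2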